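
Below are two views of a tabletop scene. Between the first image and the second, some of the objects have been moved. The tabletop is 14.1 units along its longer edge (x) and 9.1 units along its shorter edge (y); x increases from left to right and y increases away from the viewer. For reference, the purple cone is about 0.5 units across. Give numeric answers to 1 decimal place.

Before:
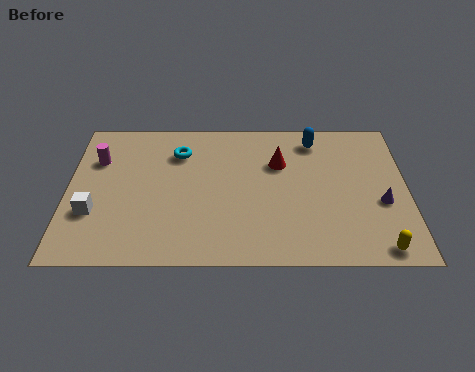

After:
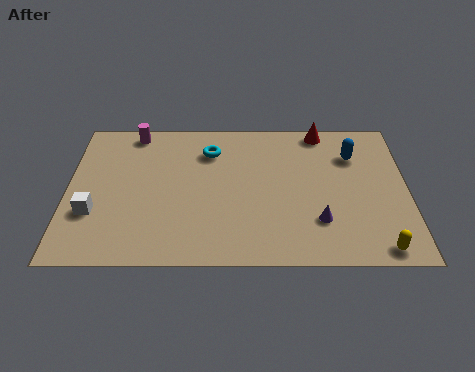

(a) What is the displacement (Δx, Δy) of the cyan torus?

(1.3, 0.1)

The cyan torus started near (4.6, 6.8) and ended near (5.9, 6.9).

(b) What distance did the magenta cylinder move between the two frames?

2.3

The magenta cylinder was near (1.2, 6.3) before and (2.7, 8.1) after, so it travelled √(1.5² + 1.8²) ≈ 2.3 units.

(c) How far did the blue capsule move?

1.9

The blue capsule moved from about (10.3, 7.6) to (11.9, 6.6), a distance of √(1.6² + 1.0²) ≈ 1.9.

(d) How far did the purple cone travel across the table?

2.8

From (13.0, 3.6) to (10.4, 2.5), the purple cone covered √(2.6² + 1.1²) ≈ 2.8 units.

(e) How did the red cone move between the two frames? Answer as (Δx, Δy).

(1.8, 2.1)

The red cone started near (8.8, 6.1) and ended near (10.6, 8.2).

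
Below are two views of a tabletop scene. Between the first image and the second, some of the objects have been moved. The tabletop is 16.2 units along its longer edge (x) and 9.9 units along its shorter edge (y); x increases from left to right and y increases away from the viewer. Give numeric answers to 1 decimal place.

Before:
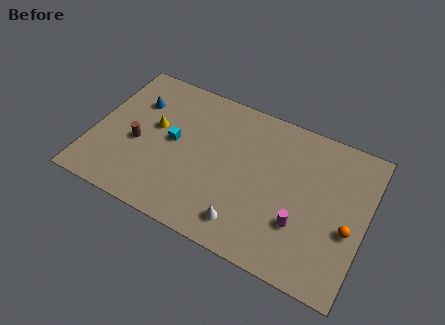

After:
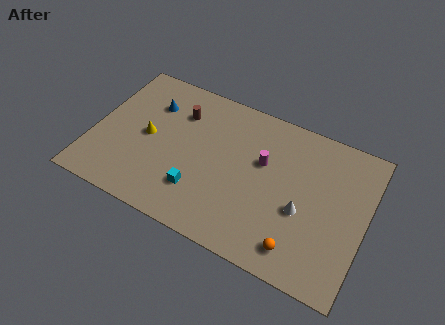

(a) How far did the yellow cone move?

0.9

The yellow cone moved from about (3.5, 5.7) to (3.2, 4.9), a distance of √(0.3² + 0.8²) ≈ 0.9.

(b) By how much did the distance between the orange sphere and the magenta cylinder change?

+2.4

Before: roughly 2.8 units apart; after: 5.2. That's 2.4 units further apart.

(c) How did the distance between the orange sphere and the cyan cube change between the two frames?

-4.5

They were about 10.7 units apart before and 6.2 after — 4.5 units closer together.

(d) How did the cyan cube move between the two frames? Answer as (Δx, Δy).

(1.9, -2.6)

From the two frames, the cyan cube sits at roughly (4.7, 5.2) before and (6.6, 2.6) after.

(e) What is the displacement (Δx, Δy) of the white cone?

(3.1, 2.3)

The white cone started near (9.5, 1.7) and ended near (12.6, 4.0).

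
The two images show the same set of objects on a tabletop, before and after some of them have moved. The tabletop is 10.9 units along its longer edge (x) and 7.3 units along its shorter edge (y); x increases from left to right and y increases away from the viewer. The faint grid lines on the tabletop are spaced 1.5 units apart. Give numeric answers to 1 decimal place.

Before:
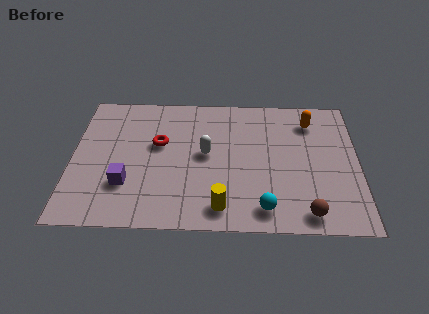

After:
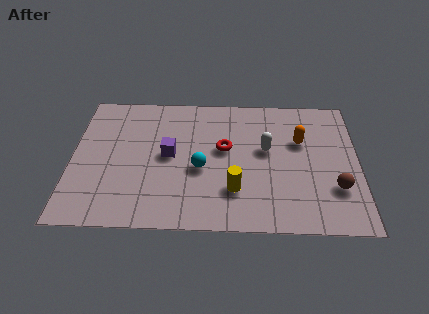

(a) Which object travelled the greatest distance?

the cyan sphere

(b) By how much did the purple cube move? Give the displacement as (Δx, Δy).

(1.6, 1.6)

From the two frames, the purple cube sits at roughly (2.1, 2.2) before and (3.7, 3.8) after.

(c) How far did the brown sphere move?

1.7

The brown sphere moved from about (8.9, 0.9) to (10.0, 2.2), a distance of √(1.1² + 1.3²) ≈ 1.7.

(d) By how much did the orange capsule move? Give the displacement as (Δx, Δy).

(-0.4, -1.1)

The orange capsule was at about (9.1, 5.8) and moved to about (8.7, 4.7).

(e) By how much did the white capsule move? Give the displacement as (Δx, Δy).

(2.3, 0.3)

The white capsule started near (5.1, 3.9) and ended near (7.4, 4.2).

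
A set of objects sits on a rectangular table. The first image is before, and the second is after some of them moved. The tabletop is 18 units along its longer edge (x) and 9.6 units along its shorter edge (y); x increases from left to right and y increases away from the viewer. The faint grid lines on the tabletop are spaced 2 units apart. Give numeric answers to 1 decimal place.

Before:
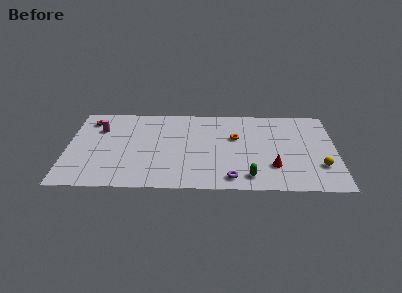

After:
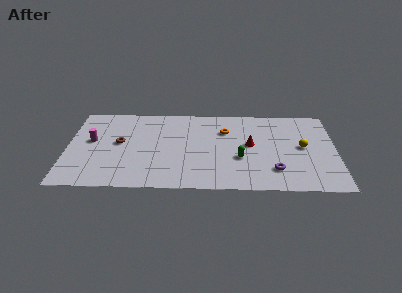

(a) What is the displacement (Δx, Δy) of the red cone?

(-1.5, 2.5)

The red cone was at about (13.8, 2.7) and moved to about (12.3, 5.2).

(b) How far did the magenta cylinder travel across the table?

1.5

The magenta cylinder was near (2.1, 6.8) before and (1.6, 5.4) after, so it travelled √(0.5² + 1.4²) ≈ 1.5 units.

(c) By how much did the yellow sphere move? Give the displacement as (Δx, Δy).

(-1.1, 2.2)

The yellow sphere started near (16.9, 2.8) and ended near (15.8, 5.0).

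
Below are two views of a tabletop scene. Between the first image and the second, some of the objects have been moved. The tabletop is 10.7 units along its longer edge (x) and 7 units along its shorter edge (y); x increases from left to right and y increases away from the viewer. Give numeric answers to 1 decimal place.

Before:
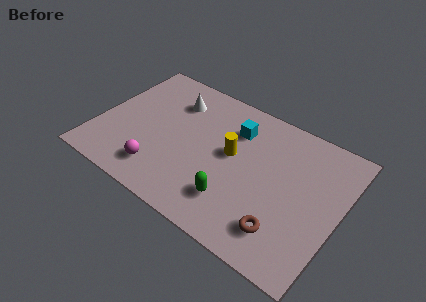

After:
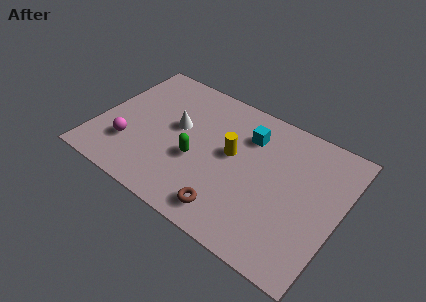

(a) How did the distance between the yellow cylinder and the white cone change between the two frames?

-0.7

They were about 3.2 units apart before and 2.5 after — 0.7 units closer together.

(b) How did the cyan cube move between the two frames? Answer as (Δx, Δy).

(0.6, 0.0)

The cyan cube started near (5.8, 5.2) and ended near (6.4, 5.2).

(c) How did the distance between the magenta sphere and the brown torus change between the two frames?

-0.7

The distance was about 5.5 in the first image and 4.8 in the second, so they moved 0.7 units closer together.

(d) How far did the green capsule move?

2.2

From (6.4, 1.7) to (4.5, 2.8), the green capsule covered √(1.9² + 1.1²) ≈ 2.2 units.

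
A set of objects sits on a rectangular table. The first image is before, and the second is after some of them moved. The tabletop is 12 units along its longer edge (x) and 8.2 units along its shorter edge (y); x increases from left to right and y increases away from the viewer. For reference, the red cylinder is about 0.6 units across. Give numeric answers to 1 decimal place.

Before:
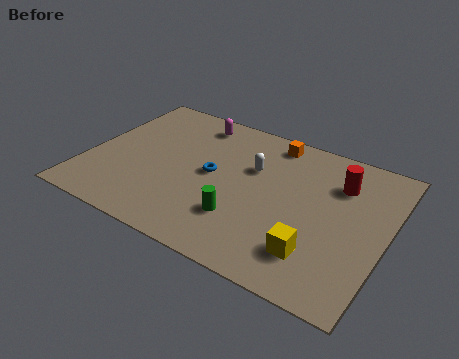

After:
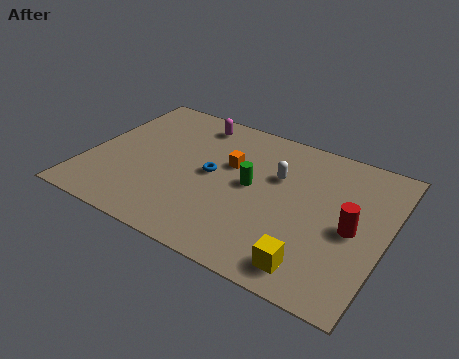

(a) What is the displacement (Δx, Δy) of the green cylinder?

(0.1, 2.0)

The green cylinder started near (6.5, 2.3) and ended near (6.6, 4.3).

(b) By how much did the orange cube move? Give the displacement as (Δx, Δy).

(-1.4, -2.1)

The orange cube was at about (7.0, 7.2) and moved to about (5.6, 5.1).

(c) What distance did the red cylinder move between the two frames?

2.3

The red cylinder moved from about (9.9, 6.0) to (10.7, 3.8), a distance of √(0.8² + 2.2²) ≈ 2.3.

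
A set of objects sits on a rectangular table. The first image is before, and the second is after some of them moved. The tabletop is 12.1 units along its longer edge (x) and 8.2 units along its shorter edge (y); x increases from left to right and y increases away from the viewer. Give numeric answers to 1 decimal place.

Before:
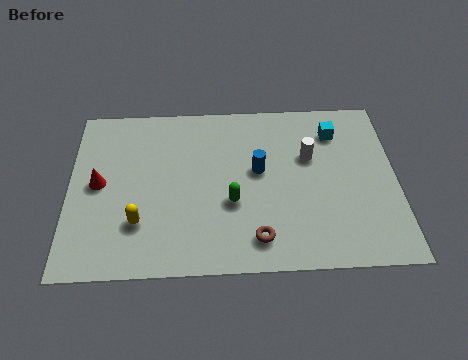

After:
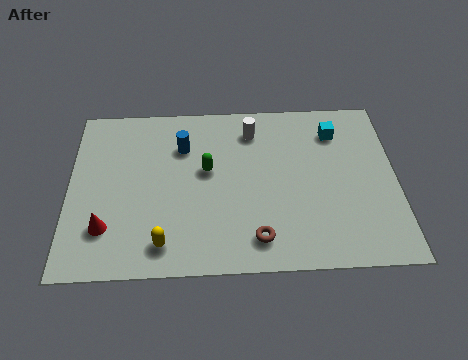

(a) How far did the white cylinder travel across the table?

2.5

From (8.9, 5.2) to (6.8, 6.6), the white cylinder covered √(2.1² + 1.4²) ≈ 2.5 units.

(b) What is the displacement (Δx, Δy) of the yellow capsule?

(0.9, -1.0)

From the two frames, the yellow capsule sits at roughly (2.6, 2.3) before and (3.5, 1.3) after.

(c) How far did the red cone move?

2.1

The red cone moved from about (1.1, 4.2) to (1.4, 2.1), a distance of √(0.3² + 2.1²) ≈ 2.1.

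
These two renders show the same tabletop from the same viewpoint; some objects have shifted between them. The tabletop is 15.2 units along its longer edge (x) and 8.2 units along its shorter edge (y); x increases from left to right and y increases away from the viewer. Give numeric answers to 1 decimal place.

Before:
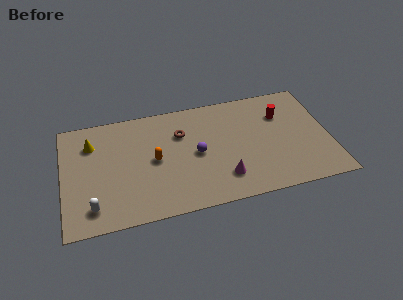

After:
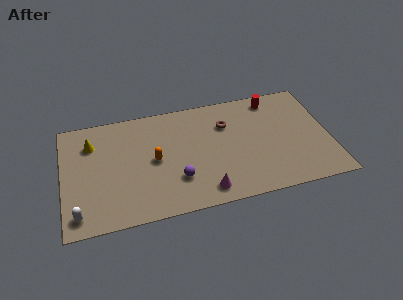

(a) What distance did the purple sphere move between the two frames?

2.0

The purple sphere was near (7.6, 4.0) before and (6.4, 2.4) after, so it travelled √(1.2² + 1.6²) ≈ 2.0 units.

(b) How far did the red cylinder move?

1.4

From (12.6, 5.8) to (12.2, 7.1), the red cylinder covered √(0.4² + 1.3²) ≈ 1.4 units.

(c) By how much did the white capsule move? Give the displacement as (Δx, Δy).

(-0.8, -0.3)

The white capsule was at about (1.6, 1.5) and moved to about (0.8, 1.2).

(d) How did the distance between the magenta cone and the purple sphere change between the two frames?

-0.6

They were about 2.5 units apart before and 1.9 after — 0.6 units closer together.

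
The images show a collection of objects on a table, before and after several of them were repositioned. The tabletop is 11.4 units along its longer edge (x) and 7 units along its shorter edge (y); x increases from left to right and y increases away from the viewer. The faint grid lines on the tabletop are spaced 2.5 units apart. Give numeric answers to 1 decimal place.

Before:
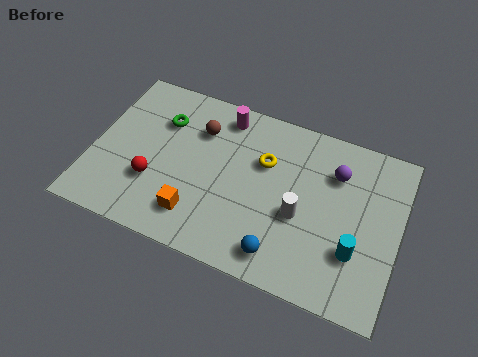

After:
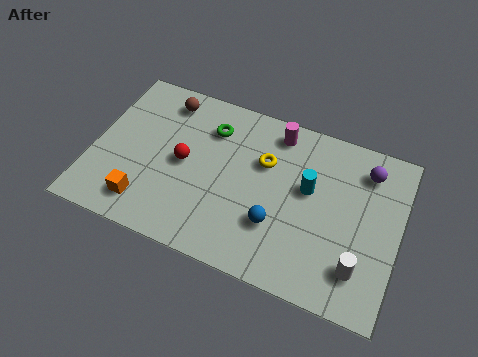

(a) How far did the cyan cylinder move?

2.7

From (9.9, 2.2) to (8.0, 4.1), the cyan cylinder covered √(1.9² + 1.9²) ≈ 2.7 units.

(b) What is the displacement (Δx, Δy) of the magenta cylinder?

(2.0, 0.0)

The magenta cylinder was at about (4.6, 6.0) and moved to about (6.6, 6.0).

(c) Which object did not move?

the yellow torus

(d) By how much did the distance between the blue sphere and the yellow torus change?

-1.1

Before: roughly 3.6 units apart; after: 2.5. That's 1.1 units closer together.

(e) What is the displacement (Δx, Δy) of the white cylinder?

(2.3, -1.3)

From the two frames, the white cylinder sits at roughly (7.8, 2.9) before and (10.1, 1.6) after.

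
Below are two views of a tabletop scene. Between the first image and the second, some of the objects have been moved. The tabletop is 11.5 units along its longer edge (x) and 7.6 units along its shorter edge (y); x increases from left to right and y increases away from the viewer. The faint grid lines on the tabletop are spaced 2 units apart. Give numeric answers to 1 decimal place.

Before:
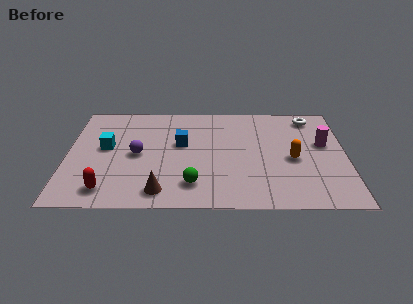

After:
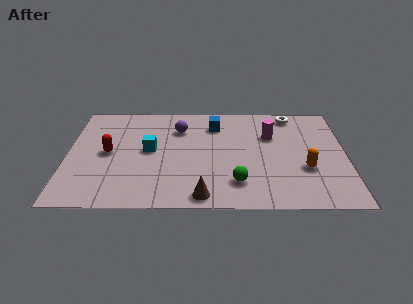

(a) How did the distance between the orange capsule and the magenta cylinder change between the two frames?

+1.1

The distance was about 1.7 in the first image and 2.8 in the second, so they moved 1.1 units further apart.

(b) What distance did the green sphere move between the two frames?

1.8

The green sphere was near (5.2, 1.6) before and (7.0, 1.7) after, so it travelled √(1.8² + 0.1²) ≈ 1.8 units.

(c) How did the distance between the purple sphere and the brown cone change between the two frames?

+2.1

The distance was about 2.8 in the first image and 4.9 in the second, so they moved 2.1 units further apart.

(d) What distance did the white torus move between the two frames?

0.8

The white torus moved from about (10.1, 6.5) to (9.3, 6.7), a distance of √(0.8² + 0.2²) ≈ 0.8.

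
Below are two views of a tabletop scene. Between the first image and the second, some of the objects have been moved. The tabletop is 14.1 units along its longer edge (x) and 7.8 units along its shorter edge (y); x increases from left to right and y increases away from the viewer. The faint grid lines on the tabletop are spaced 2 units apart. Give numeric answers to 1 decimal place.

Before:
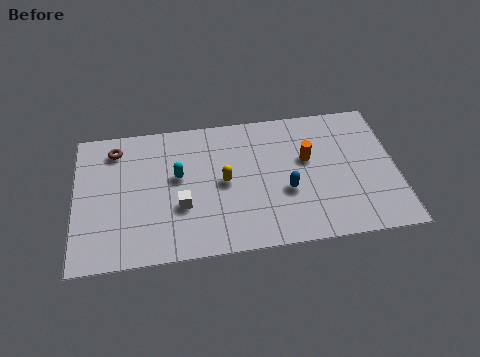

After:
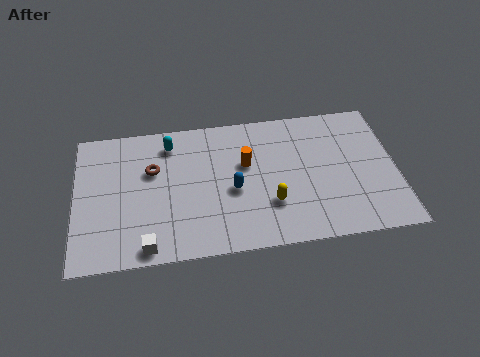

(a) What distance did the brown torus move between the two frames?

2.1

The brown torus was near (1.8, 6.4) before and (3.4, 5.0) after, so it travelled √(1.6² + 1.4²) ≈ 2.1 units.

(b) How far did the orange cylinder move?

2.7

The orange cylinder moved from about (10.2, 4.7) to (7.5, 4.8), a distance of √(2.7² + 0.1²) ≈ 2.7.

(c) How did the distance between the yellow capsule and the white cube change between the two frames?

+3.4

The distance was about 2.2 in the first image and 5.6 in the second, so they moved 3.4 units further apart.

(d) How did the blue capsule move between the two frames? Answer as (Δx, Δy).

(-2.3, 0.4)

From the two frames, the blue capsule sits at roughly (9.2, 3.0) before and (6.9, 3.4) after.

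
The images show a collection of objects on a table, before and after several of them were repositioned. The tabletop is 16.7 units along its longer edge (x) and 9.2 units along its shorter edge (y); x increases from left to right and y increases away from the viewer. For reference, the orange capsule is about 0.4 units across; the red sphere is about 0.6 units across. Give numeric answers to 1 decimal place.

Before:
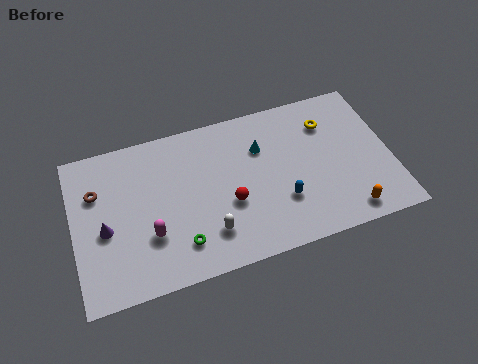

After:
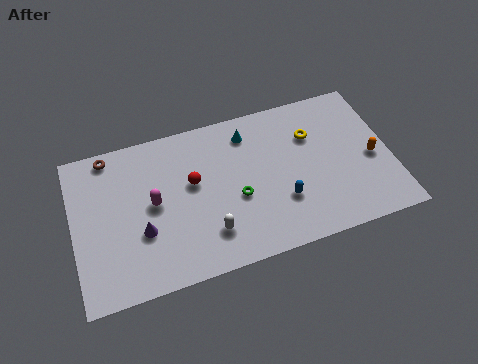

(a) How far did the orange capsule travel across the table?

3.3

The orange capsule was near (14.1, 1.2) before and (15.7, 4.1) after, so it travelled √(1.6² + 2.9²) ≈ 3.3 units.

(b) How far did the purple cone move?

2.0

The purple cone was near (1.6, 4.0) before and (3.5, 3.3) after, so it travelled √(1.9² + 0.7²) ≈ 2.0 units.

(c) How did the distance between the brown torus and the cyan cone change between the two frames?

-1.4

The distance was about 8.7 in the first image and 7.3 in the second, so they moved 1.4 units closer together.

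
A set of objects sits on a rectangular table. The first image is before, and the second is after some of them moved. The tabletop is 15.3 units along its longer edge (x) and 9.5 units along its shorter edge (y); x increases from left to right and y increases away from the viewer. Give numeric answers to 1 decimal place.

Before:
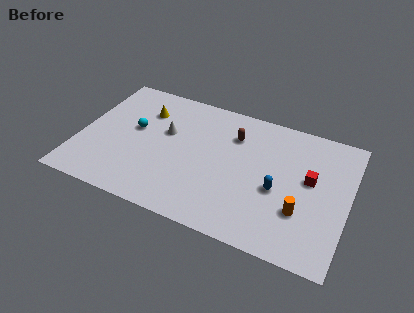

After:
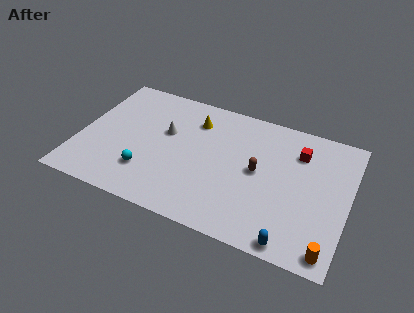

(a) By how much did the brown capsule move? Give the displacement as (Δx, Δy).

(1.6, -2.1)

From the two frames, the brown capsule sits at roughly (8.6, 7.0) before and (10.2, 4.9) after.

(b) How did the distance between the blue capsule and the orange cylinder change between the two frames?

+0.3

They were about 1.7 units apart before and 2.0 after — 0.3 units further apart.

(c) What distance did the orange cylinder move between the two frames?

2.6

From (12.8, 3.0) to (14.5, 1.0), the orange cylinder covered √(1.7² + 2.0²) ≈ 2.6 units.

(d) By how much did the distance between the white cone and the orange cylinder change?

+2.3

The distance was about 8.5 in the first image and 10.8 in the second, so they moved 2.3 units further apart.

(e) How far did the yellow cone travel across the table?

2.9

From (3.4, 7.0) to (6.3, 7.3), the yellow cone covered √(2.9² + 0.3²) ≈ 2.9 units.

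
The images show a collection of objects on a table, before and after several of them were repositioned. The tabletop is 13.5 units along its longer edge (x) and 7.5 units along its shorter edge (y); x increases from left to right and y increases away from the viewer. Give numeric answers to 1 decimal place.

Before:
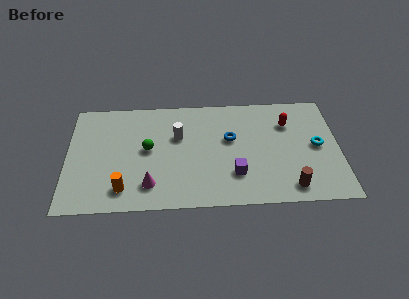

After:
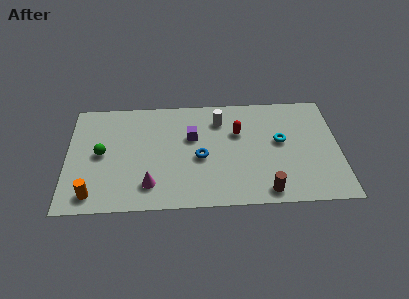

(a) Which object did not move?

the magenta cone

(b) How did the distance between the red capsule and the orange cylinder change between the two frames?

-1.0

Before: roughly 9.1 units apart; after: 8.1. That's 1.0 units closer together.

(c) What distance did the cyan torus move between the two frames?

1.8

From (12.4, 3.8) to (10.6, 4.2), the cyan torus covered √(1.8² + 0.4²) ≈ 1.8 units.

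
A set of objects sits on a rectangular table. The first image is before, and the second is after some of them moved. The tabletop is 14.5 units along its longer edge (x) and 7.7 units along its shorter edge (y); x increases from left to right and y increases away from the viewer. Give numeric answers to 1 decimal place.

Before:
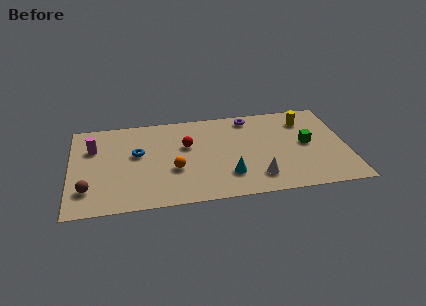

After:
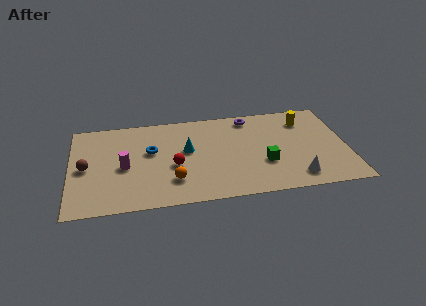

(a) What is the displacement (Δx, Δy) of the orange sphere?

(-0.1, -0.9)

From the two frames, the orange sphere sits at roughly (5.4, 2.9) before and (5.3, 2.0) after.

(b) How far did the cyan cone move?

3.2

The cyan cone moved from about (8.2, 2.0) to (6.1, 4.4), a distance of √(2.1² + 2.4²) ≈ 3.2.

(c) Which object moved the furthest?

the cyan cone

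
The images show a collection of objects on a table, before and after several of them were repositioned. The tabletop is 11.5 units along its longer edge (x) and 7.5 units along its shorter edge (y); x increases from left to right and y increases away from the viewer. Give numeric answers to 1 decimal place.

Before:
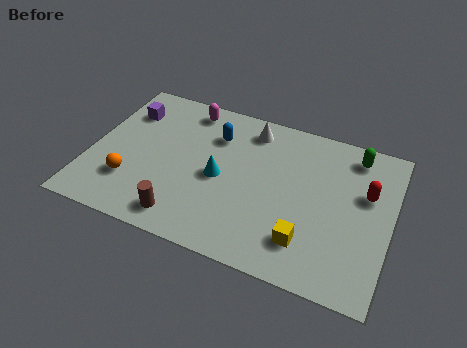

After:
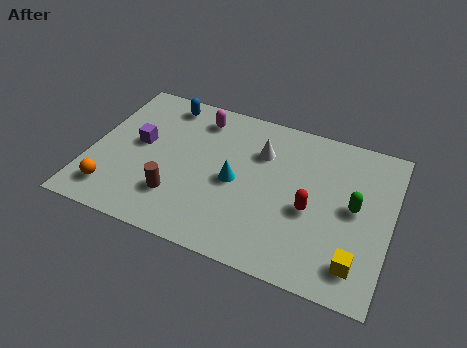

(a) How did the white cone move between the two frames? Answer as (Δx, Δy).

(0.5, -1.0)

From the two frames, the white cone sits at roughly (5.9, 6.3) before and (6.4, 5.3) after.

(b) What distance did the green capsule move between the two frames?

2.5

The green capsule moved from about (9.9, 6.4) to (10.1, 3.9), a distance of √(0.2² + 2.5²) ≈ 2.5.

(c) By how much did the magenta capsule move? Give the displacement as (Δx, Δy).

(0.5, -0.3)

From the two frames, the magenta capsule sits at roughly (3.4, 6.5) before and (3.9, 6.2) after.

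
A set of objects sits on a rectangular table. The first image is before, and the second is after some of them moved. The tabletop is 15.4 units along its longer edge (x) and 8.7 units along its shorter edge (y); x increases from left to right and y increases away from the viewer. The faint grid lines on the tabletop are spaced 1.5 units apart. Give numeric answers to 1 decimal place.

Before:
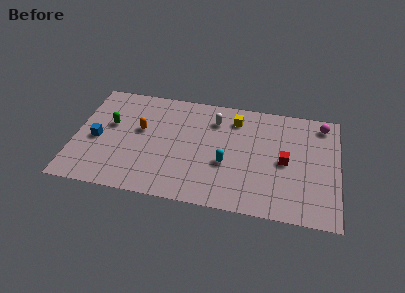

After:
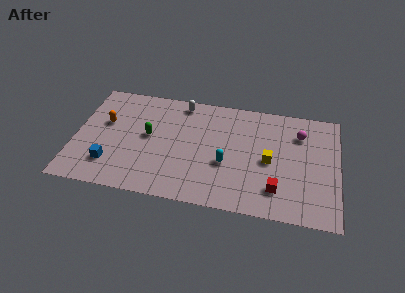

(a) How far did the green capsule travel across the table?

2.4

The green capsule was near (2.0, 5.2) before and (4.3, 4.7) after, so it travelled √(2.3² + 0.5²) ≈ 2.4 units.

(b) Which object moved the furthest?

the yellow cube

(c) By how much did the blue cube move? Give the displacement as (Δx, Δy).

(0.9, -1.8)

The blue cube started near (1.3, 3.9) and ended near (2.2, 2.1).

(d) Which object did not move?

the cyan capsule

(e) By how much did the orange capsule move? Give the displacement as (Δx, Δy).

(-2.1, 0.2)

From the two frames, the orange capsule sits at roughly (3.8, 5.1) before and (1.7, 5.3) after.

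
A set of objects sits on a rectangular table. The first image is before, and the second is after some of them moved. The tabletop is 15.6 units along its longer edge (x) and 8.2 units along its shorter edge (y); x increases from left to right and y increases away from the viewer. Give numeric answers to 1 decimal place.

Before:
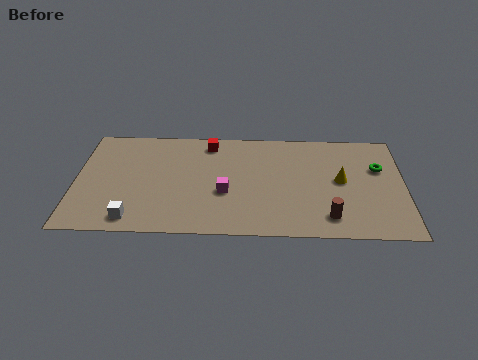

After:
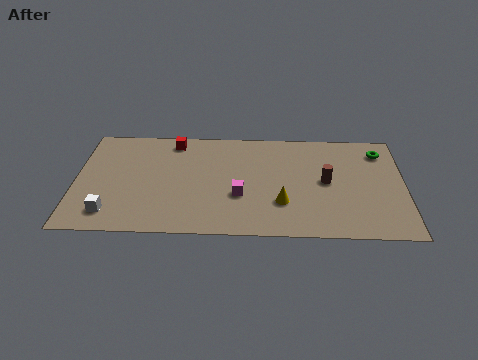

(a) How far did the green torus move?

1.3

The green torus moved from about (14.4, 5.3) to (14.5, 6.6), a distance of √(0.1² + 1.3²) ≈ 1.3.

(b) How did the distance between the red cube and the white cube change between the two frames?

-0.6

Before: roughly 6.9 units apart; after: 6.3. That's 0.6 units closer together.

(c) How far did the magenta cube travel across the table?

0.7

The magenta cube was near (7.1, 3.2) before and (7.8, 3.0) after, so it travelled √(0.7² + 0.2²) ≈ 0.7 units.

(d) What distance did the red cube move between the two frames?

1.7

From (6.3, 7.0) to (4.6, 7.1), the red cube covered √(1.7² + 0.1²) ≈ 1.7 units.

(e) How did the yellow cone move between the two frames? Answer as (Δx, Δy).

(-2.8, -1.8)

The yellow cone was at about (12.6, 4.3) and moved to about (9.8, 2.5).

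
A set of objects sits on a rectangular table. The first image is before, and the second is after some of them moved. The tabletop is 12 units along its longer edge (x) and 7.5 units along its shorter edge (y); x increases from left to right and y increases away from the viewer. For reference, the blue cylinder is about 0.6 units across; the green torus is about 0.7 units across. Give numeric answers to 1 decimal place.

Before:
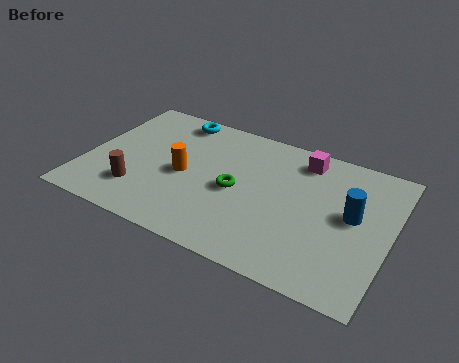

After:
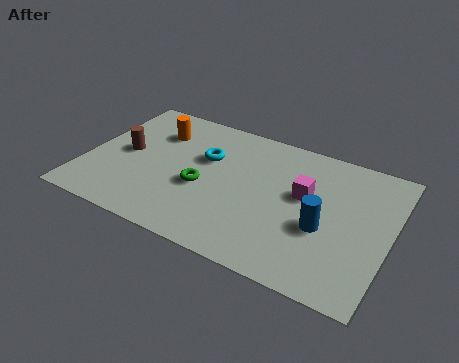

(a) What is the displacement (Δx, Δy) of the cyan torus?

(1.5, -1.8)

The cyan torus was at about (3.1, 6.6) and moved to about (4.6, 4.8).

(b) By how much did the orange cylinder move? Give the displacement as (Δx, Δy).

(-1.4, 2.0)

From the two frames, the orange cylinder sits at roughly (3.9, 3.5) before and (2.5, 5.5) after.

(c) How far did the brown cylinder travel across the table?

2.1

The brown cylinder moved from about (2.3, 1.9) to (1.5, 3.8), a distance of √(0.8² + 1.9²) ≈ 2.1.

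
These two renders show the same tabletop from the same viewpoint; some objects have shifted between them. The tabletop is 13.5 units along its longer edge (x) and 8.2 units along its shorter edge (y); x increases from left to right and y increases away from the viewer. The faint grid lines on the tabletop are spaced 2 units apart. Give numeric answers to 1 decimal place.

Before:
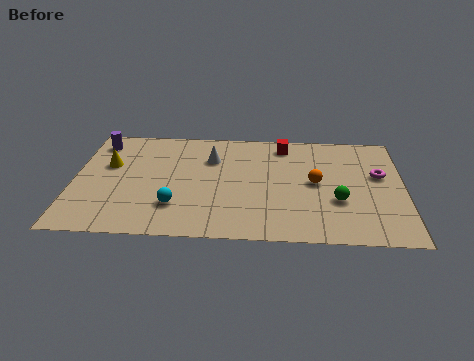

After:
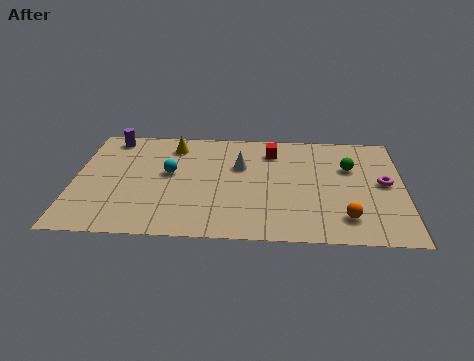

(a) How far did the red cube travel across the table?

0.7

From (8.6, 7.0) to (8.1, 6.5), the red cube covered √(0.5² + 0.5²) ≈ 0.7 units.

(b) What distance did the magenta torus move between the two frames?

0.6

The magenta torus was near (12.5, 4.9) before and (12.7, 4.3) after, so it travelled √(0.2² + 0.6²) ≈ 0.6 units.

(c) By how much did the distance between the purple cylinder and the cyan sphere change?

-2.1

Before: roughly 5.7 units apart; after: 3.6. That's 2.1 units closer together.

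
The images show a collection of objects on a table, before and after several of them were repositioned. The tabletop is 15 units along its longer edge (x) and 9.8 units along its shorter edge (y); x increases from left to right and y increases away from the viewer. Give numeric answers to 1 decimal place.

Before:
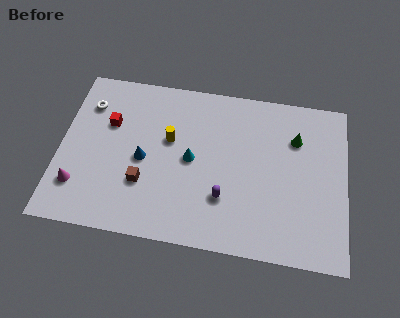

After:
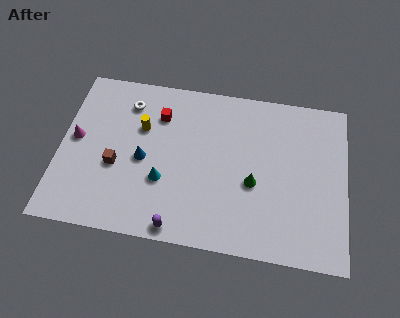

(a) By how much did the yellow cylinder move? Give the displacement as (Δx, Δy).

(-1.5, 0.5)

The yellow cylinder was at about (5.7, 5.9) and moved to about (4.2, 6.4).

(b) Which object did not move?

the blue cone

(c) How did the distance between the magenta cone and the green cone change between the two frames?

-2.6

The distance was about 12.1 in the first image and 9.5 in the second, so they moved 2.6 units closer together.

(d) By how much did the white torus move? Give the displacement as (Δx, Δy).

(2.1, 0.4)

The white torus was at about (1.3, 7.4) and moved to about (3.4, 7.8).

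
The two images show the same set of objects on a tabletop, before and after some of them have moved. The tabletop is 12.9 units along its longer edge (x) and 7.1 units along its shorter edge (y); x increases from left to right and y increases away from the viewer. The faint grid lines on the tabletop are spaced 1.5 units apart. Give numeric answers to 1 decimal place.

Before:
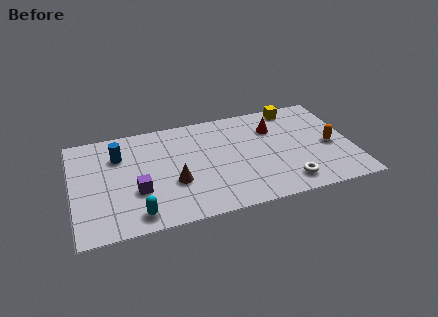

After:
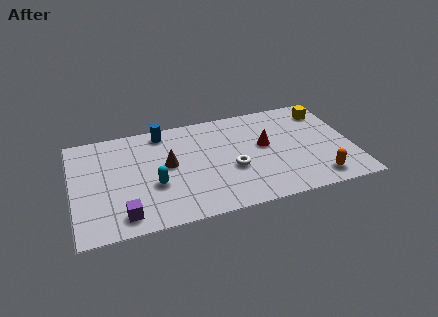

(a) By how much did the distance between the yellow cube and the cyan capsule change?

-0.6

The distance was about 9.3 in the first image and 8.7 in the second, so they moved 0.6 units closer together.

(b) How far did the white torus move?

2.9

The white torus was near (9.7, 1.2) before and (7.3, 2.8) after, so it travelled √(2.4² + 1.6²) ≈ 2.9 units.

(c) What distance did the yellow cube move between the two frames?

1.5

The yellow cube moved from about (10.5, 6.3) to (11.9, 5.7), a distance of √(1.4² + 0.6²) ≈ 1.5.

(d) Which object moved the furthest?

the white torus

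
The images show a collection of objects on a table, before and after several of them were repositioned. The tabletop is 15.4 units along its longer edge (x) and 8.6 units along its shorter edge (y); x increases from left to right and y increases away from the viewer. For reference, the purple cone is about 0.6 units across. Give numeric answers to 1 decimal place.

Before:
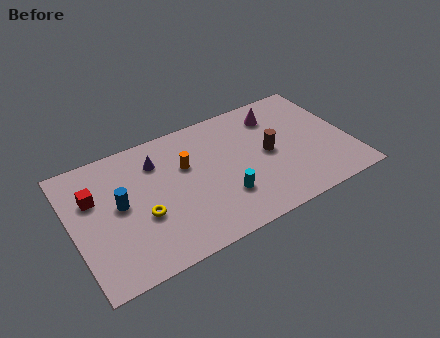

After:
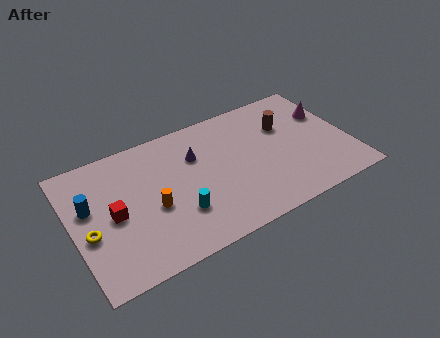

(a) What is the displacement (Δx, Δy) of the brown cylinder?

(1.2, 1.5)

The brown cylinder started near (10.9, 4.3) and ended near (12.1, 5.8).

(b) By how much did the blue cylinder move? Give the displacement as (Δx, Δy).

(-1.6, 0.6)

The blue cylinder was at about (2.6, 4.6) and moved to about (1.0, 5.2).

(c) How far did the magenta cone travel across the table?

3.0

The magenta cone moved from about (11.7, 6.8) to (14.5, 5.7), a distance of √(2.8² + 1.1²) ≈ 3.0.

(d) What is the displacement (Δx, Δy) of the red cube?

(0.9, -1.6)

The red cube was at about (1.3, 5.7) and moved to about (2.2, 4.1).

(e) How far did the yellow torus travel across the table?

2.9

From (3.7, 3.3) to (0.8, 3.5), the yellow torus covered √(2.9² + 0.2²) ≈ 2.9 units.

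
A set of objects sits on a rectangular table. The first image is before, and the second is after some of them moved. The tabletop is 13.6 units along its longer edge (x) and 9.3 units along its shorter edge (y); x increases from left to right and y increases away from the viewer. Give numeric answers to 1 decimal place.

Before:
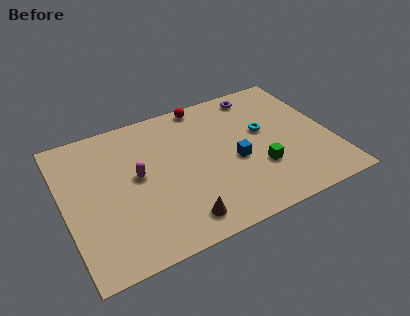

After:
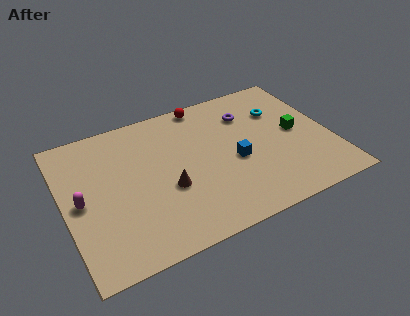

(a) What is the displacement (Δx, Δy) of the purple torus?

(-0.7, -1.2)

The purple torus was at about (10.4, 8.1) and moved to about (9.7, 6.9).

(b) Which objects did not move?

the blue cube and the red sphere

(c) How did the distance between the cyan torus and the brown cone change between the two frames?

+0.5

Before: roughly 6.3 units apart; after: 6.8. That's 0.5 units further apart.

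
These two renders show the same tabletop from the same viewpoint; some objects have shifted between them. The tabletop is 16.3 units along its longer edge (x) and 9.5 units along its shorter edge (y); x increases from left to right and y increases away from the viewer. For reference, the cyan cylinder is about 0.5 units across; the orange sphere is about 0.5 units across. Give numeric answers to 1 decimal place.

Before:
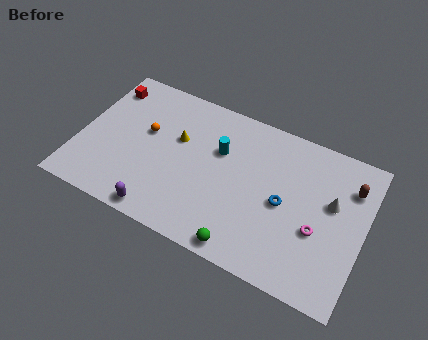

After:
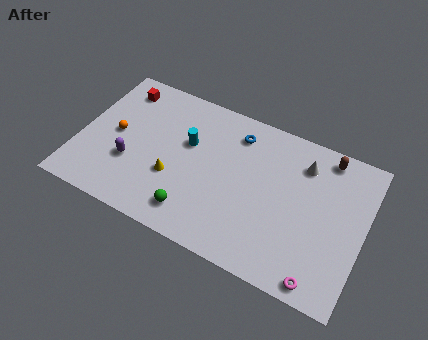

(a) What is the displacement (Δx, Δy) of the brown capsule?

(-1.5, 1.3)

The brown capsule was at about (15.3, 7.1) and moved to about (13.8, 8.4).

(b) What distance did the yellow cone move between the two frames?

2.5

The yellow cone was near (5.5, 5.9) before and (5.6, 3.4) after, so it travelled √(0.1² + 2.5²) ≈ 2.5 units.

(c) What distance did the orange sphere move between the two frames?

1.9

From (3.7, 5.6) to (2.0, 4.8), the orange sphere covered √(1.7² + 0.8²) ≈ 1.9 units.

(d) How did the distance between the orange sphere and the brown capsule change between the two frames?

+0.6

The distance was about 11.7 in the first image and 12.3 in the second, so they moved 0.6 units further apart.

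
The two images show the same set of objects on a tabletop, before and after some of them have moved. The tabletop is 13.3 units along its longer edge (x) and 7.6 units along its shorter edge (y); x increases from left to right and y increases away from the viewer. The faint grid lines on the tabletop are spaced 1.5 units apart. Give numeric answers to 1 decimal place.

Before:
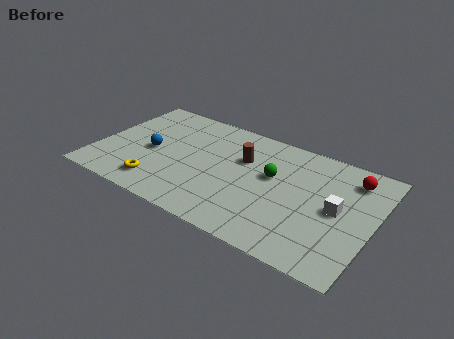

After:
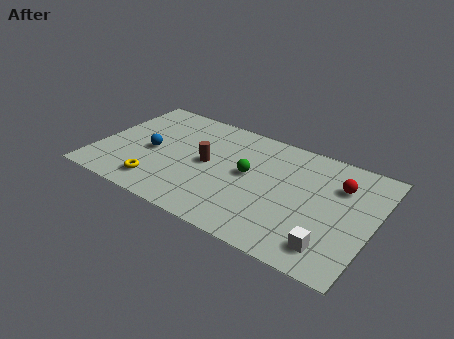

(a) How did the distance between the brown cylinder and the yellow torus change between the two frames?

-1.9

Before: roughly 5.1 units apart; after: 3.2. That's 1.9 units closer together.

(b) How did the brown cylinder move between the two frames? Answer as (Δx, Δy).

(-1.6, -1.1)

From the two frames, the brown cylinder sits at roughly (6.9, 5.0) before and (5.3, 3.9) after.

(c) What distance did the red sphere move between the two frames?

0.9

From (12.0, 6.1) to (11.5, 5.4), the red sphere covered √(0.5² + 0.7²) ≈ 0.9 units.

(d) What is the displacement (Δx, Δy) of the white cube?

(0.0, -2.4)

The white cube was at about (11.6, 3.8) and moved to about (11.6, 1.4).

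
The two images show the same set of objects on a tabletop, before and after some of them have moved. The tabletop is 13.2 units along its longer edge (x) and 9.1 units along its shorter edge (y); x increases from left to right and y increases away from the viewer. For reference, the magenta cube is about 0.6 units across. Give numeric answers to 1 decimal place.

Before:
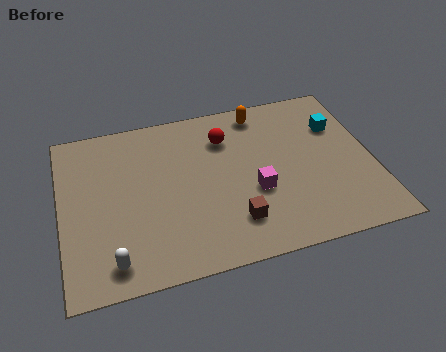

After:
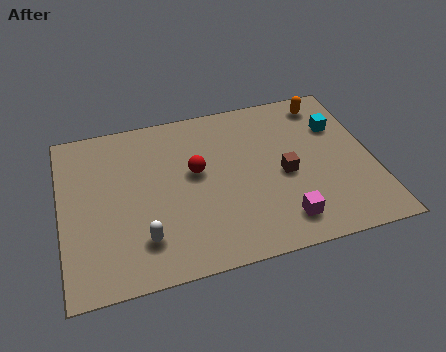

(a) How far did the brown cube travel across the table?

3.0

The brown cube was near (7.1, 2.1) before and (9.4, 4.1) after, so it travelled √(2.3² + 2.0²) ≈ 3.0 units.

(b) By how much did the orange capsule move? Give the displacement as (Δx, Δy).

(2.8, -0.1)

From the two frames, the orange capsule sits at roughly (8.7, 7.9) before and (11.5, 7.8) after.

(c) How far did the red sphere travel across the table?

2.1

The red sphere moved from about (7.1, 6.8) to (5.7, 5.2), a distance of √(1.4² + 1.6²) ≈ 2.1.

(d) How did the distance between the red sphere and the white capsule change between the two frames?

-3.6

The distance was about 7.5 in the first image and 3.9 in the second, so they moved 3.6 units closer together.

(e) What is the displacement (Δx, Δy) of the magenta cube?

(1.0, -1.9)

The magenta cube was at about (8.1, 3.5) and moved to about (9.1, 1.6).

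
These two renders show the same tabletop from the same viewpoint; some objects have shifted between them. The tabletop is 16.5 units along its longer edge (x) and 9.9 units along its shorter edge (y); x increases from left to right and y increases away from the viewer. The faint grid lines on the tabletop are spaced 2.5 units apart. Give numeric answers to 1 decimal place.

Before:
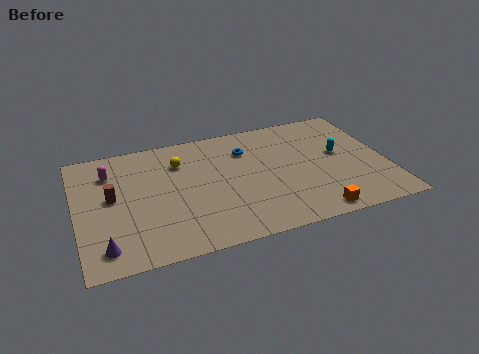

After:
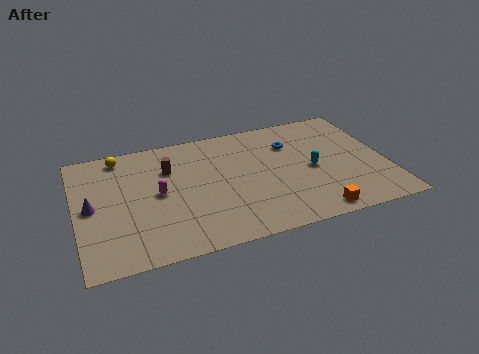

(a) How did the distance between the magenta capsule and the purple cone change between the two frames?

-2.4

The distance was about 5.9 in the first image and 3.5 in the second, so they moved 2.4 units closer together.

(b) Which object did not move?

the orange cube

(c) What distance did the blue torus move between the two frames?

2.4

From (9.2, 7.3) to (11.6, 7.1), the blue torus covered √(2.4² + 0.2²) ≈ 2.4 units.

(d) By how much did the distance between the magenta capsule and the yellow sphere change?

+0.4

They were about 3.7 units apart before and 4.1 after — 0.4 units further apart.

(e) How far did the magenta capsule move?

3.5

From (1.9, 7.5) to (4.3, 5.0), the magenta capsule covered √(2.4² + 2.5²) ≈ 3.5 units.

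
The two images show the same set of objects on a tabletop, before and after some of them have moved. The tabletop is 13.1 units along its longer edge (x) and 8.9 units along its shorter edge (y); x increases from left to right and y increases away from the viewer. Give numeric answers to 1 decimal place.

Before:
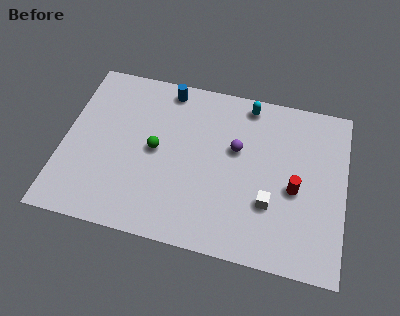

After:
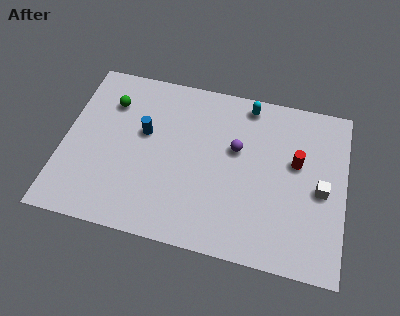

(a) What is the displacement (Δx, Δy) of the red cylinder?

(0.0, 1.4)

The red cylinder started near (10.8, 3.9) and ended near (10.8, 5.3).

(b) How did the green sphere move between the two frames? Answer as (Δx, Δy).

(-2.3, 2.1)

The green sphere started near (4.3, 4.5) and ended near (2.0, 6.6).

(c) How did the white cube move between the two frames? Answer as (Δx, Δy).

(2.3, 1.2)

The white cube was at about (9.7, 2.9) and moved to about (12.0, 4.1).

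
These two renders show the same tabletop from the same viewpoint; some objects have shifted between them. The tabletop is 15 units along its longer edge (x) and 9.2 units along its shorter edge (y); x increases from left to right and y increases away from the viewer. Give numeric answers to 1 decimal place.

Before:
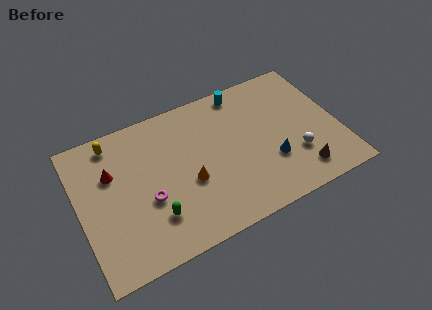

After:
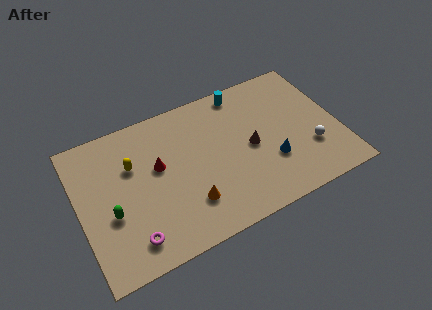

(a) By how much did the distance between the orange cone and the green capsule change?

+1.9

They were about 2.6 units apart before and 4.5 after — 1.9 units further apart.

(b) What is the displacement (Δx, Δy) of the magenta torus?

(-1.2, -2.0)

The magenta torus was at about (3.8, 3.6) and moved to about (2.6, 1.6).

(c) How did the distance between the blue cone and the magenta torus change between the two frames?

+1.3

The distance was about 7.1 in the first image and 8.4 in the second, so they moved 1.3 units further apart.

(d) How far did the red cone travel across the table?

2.7

The red cone was near (2.0, 6.1) before and (4.6, 5.4) after, so it travelled √(2.6² + 0.7²) ≈ 2.7 units.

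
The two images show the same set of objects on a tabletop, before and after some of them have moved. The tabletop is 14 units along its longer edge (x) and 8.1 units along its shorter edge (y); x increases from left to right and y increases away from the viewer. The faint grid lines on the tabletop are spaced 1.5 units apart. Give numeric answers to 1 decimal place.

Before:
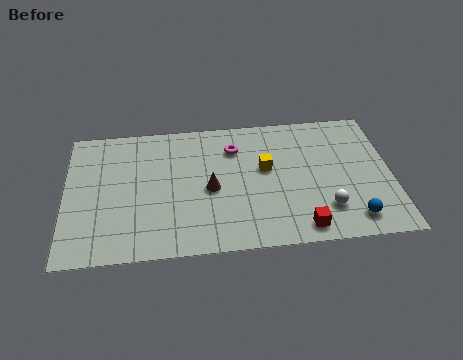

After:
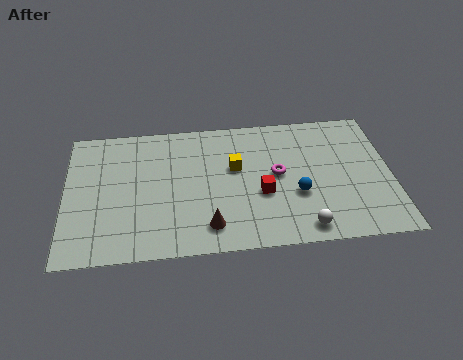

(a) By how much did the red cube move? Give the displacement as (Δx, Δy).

(-1.6, 2.2)

The red cube started near (10.0, 1.0) and ended near (8.4, 3.2).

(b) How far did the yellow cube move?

1.3

From (8.6, 4.7) to (7.3, 4.9), the yellow cube covered √(1.3² + 0.2²) ≈ 1.3 units.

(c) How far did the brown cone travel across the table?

2.2

The brown cone was near (6.2, 3.7) before and (6.1, 1.5) after, so it travelled √(0.1² + 2.2²) ≈ 2.2 units.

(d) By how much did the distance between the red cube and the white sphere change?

+1.3

The distance was about 1.5 in the first image and 2.8 in the second, so they moved 1.3 units further apart.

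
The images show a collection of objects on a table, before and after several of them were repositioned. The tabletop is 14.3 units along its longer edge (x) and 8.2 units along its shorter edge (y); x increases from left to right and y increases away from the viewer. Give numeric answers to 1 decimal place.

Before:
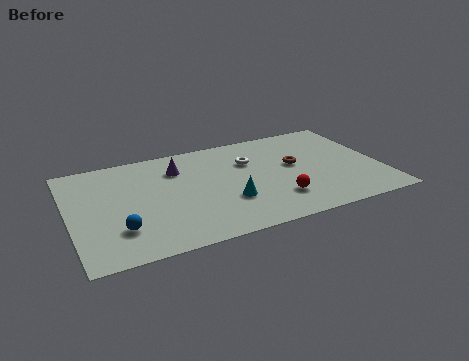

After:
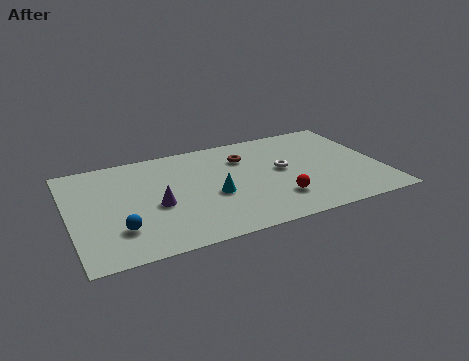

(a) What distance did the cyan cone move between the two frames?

0.9

From (7.1, 2.7) to (6.5, 3.4), the cyan cone covered √(0.6² + 0.7²) ≈ 0.9 units.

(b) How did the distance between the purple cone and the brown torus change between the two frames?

-0.5

Before: roughly 5.5 units apart; after: 5.0. That's 0.5 units closer together.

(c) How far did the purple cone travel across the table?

2.9

The purple cone was near (5.1, 6.1) before and (3.9, 3.5) after, so it travelled √(1.2² + 2.6²) ≈ 2.9 units.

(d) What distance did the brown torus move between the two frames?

2.6

The brown torus was near (10.4, 4.6) before and (8.2, 6.0) after, so it travelled √(2.2² + 1.4²) ≈ 2.6 units.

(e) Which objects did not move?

the blue sphere and the red sphere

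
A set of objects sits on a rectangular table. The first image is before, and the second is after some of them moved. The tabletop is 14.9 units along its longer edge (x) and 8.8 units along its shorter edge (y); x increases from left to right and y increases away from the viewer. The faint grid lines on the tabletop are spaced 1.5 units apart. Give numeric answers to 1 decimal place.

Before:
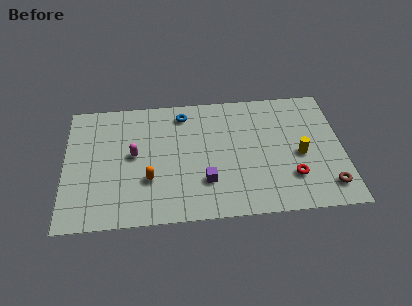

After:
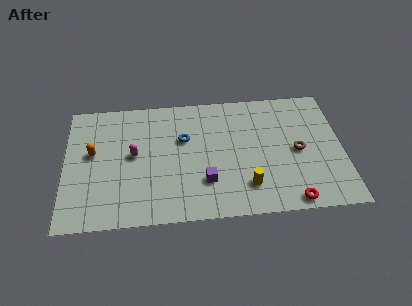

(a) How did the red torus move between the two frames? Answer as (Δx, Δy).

(-0.1, -1.6)

The red torus was at about (12.1, 2.4) and moved to about (12.0, 0.8).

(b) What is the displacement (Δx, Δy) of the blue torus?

(0.0, -1.8)

The blue torus was at about (6.4, 7.4) and moved to about (6.4, 5.6).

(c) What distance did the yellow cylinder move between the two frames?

3.5

The yellow cylinder moved from about (12.6, 3.9) to (9.7, 2.0), a distance of √(2.9² + 1.9²) ≈ 3.5.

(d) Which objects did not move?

the magenta capsule and the purple cube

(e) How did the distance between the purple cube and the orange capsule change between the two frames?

+3.5

They were about 3.0 units apart before and 6.5 after — 3.5 units further apart.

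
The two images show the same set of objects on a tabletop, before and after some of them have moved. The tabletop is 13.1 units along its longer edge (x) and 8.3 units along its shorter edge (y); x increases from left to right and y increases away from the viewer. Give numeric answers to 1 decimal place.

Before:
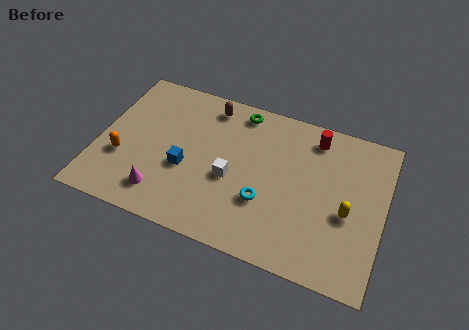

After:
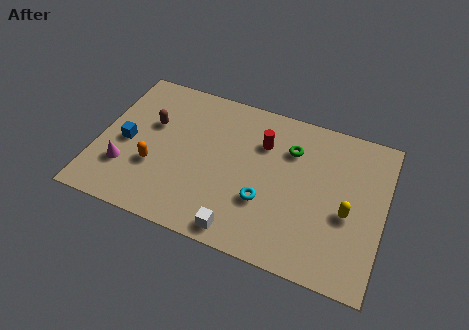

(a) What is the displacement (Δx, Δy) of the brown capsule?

(-2.5, -1.9)

From the two frames, the brown capsule sits at roughly (4.8, 7.1) before and (2.3, 5.2) after.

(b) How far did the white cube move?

2.7

From (6.2, 3.5) to (6.9, 0.9), the white cube covered √(0.7² + 2.6²) ≈ 2.7 units.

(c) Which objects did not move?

the yellow capsule and the cyan torus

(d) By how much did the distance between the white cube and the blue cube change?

+4.2

They were about 2.1 units apart before and 6.3 after — 4.2 units further apart.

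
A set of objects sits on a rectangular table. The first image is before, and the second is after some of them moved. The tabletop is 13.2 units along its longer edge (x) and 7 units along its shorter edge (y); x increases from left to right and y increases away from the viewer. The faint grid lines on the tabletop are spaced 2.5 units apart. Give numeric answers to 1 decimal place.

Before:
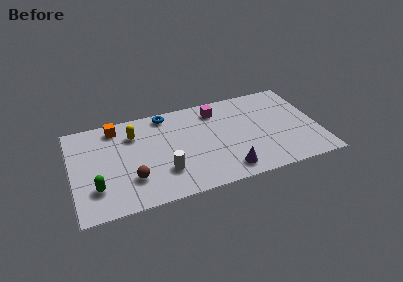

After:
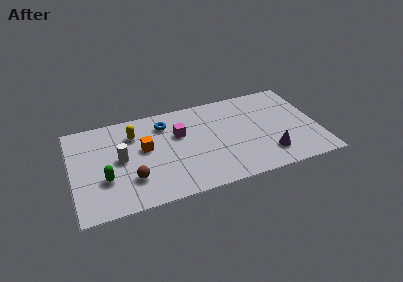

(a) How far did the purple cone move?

2.4

From (8.1, 1.1) to (10.4, 1.6), the purple cone covered √(2.3² + 0.5²) ≈ 2.4 units.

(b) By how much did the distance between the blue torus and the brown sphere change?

-0.7

The distance was about 4.7 in the first image and 4.0 in the second, so they moved 0.7 units closer together.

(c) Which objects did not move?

the yellow capsule and the brown sphere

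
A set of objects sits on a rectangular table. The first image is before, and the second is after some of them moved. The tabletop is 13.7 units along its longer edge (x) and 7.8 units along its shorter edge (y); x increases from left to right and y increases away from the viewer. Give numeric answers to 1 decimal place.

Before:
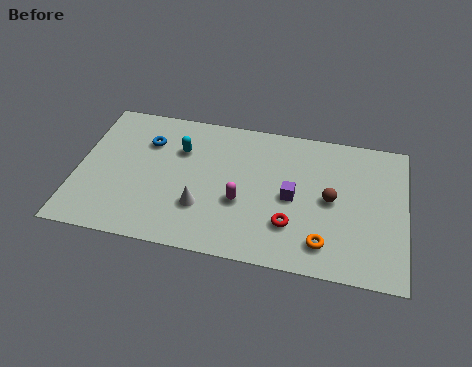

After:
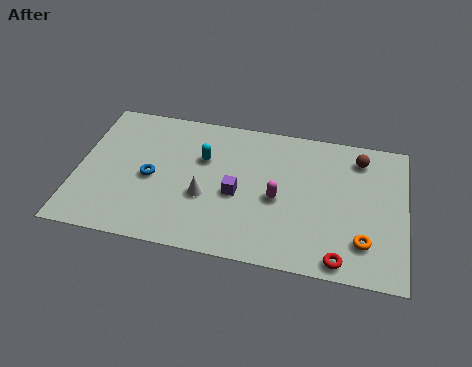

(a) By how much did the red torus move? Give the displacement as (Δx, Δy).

(2.1, -1.4)

The red torus was at about (9.0, 2.2) and moved to about (11.1, 0.8).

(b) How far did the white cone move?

0.6

From (5.3, 2.4) to (5.4, 3.0), the white cone covered √(0.1² + 0.6²) ≈ 0.6 units.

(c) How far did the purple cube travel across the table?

2.3

From (9.0, 3.7) to (6.7, 3.4), the purple cube covered √(2.3² + 0.3²) ≈ 2.3 units.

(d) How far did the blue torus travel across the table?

2.0

The blue torus was near (2.8, 5.6) before and (3.1, 3.6) after, so it travelled √(0.3² + 2.0²) ≈ 2.0 units.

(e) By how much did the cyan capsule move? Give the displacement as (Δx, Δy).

(1.0, -0.3)

From the two frames, the cyan capsule sits at roughly (4.2, 5.4) before and (5.2, 5.1) after.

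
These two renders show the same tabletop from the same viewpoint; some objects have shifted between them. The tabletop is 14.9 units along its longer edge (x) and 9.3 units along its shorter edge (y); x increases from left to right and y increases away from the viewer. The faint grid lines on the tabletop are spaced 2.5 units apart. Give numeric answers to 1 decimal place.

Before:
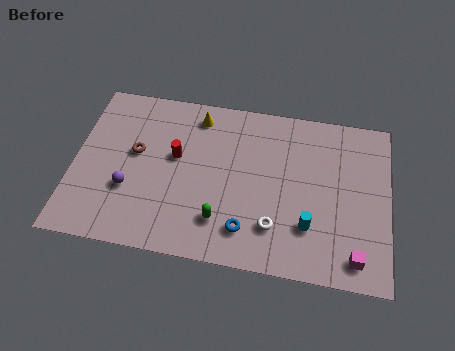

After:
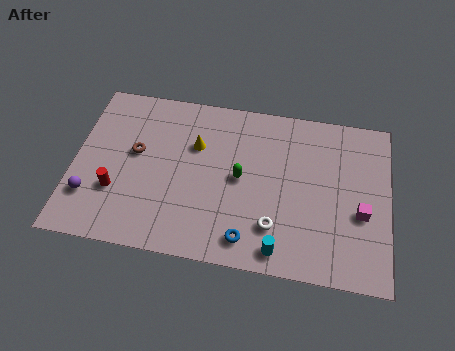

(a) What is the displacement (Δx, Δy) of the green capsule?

(0.8, 2.5)

The green capsule was at about (7.1, 2.2) and moved to about (7.9, 4.7).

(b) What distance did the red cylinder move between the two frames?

3.6

The red cylinder was near (4.8, 5.4) before and (2.1, 3.0) after, so it travelled √(2.7² + 2.4²) ≈ 3.6 units.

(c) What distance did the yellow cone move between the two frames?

1.7

The yellow cone moved from about (5.7, 7.9) to (5.7, 6.2), a distance of √(0.0² + 1.7²) ≈ 1.7.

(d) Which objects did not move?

the white torus and the brown torus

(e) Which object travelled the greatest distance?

the red cylinder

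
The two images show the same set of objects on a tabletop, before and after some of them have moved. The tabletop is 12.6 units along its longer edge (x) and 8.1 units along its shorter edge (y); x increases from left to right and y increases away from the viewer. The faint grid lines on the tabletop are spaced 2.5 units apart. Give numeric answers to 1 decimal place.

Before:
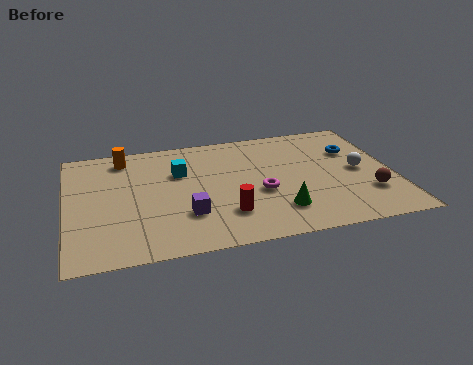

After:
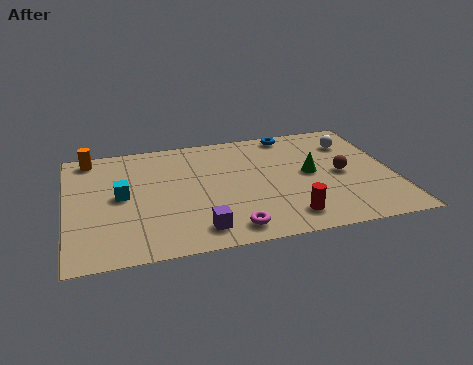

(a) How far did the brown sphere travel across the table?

1.8

The brown sphere was near (11.5, 2.3) before and (10.6, 3.9) after, so it travelled √(0.9² + 1.6²) ≈ 1.8 units.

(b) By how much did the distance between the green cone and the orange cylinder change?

+1.3

The distance was about 7.6 in the first image and 8.9 in the second, so they moved 1.3 units further apart.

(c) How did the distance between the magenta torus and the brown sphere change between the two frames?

+1.1

The distance was about 4.2 in the first image and 5.3 in the second, so they moved 1.1 units further apart.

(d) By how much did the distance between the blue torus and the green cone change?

-1.7

The distance was about 4.8 in the first image and 3.1 in the second, so they moved 1.7 units closer together.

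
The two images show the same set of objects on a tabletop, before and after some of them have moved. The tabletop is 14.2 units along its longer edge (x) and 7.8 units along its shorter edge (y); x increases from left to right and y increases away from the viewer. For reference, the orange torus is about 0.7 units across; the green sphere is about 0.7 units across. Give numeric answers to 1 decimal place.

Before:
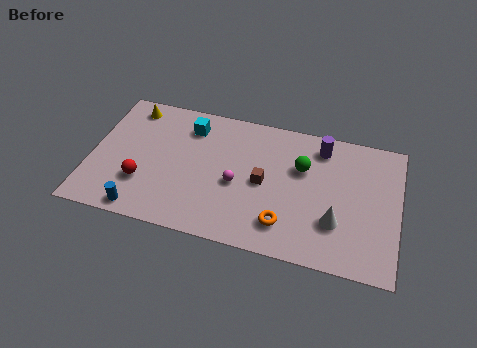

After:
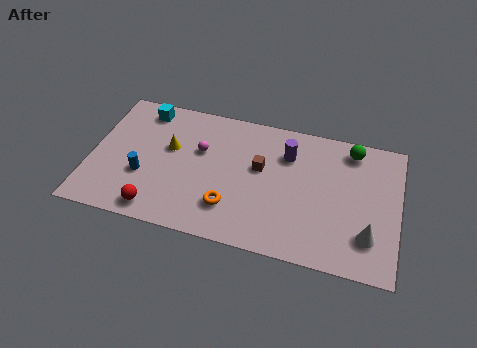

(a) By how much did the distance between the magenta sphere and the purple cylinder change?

-0.7

The distance was about 4.8 in the first image and 4.1 in the second, so they moved 0.7 units closer together.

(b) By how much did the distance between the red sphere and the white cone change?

+0.8

Before: roughly 8.9 units apart; after: 9.7. That's 0.8 units further apart.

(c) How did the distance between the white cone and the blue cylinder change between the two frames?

+1.5

The distance was about 8.9 in the first image and 10.4 in the second, so they moved 1.5 units further apart.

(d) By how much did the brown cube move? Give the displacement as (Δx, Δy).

(-0.2, 0.8)

The brown cube started near (8.0, 3.8) and ended near (7.8, 4.6).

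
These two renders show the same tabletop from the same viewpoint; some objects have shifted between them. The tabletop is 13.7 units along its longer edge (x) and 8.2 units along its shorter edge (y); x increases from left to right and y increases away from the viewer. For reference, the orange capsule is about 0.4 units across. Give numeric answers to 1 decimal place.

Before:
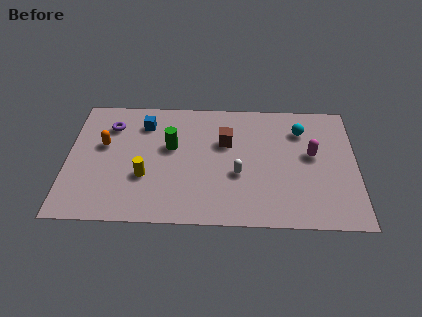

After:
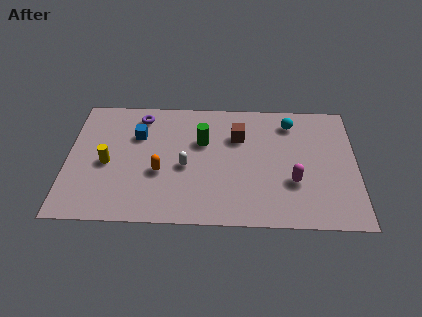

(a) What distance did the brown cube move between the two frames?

0.7

From (7.5, 5.3) to (8.1, 5.7), the brown cube covered √(0.6² + 0.4²) ≈ 0.7 units.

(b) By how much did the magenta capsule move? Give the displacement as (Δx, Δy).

(-0.9, -1.8)

From the two frames, the magenta capsule sits at roughly (11.6, 4.6) before and (10.7, 2.8) after.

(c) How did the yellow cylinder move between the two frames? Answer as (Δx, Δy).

(-1.8, 0.8)

The yellow cylinder was at about (3.7, 2.9) and moved to about (1.9, 3.7).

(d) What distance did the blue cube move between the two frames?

0.9

From (3.6, 6.4) to (3.3, 5.6), the blue cube covered √(0.3² + 0.8²) ≈ 0.9 units.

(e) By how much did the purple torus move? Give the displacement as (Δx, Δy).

(1.4, 0.7)

From the two frames, the purple torus sits at roughly (2.0, 6.2) before and (3.4, 6.9) after.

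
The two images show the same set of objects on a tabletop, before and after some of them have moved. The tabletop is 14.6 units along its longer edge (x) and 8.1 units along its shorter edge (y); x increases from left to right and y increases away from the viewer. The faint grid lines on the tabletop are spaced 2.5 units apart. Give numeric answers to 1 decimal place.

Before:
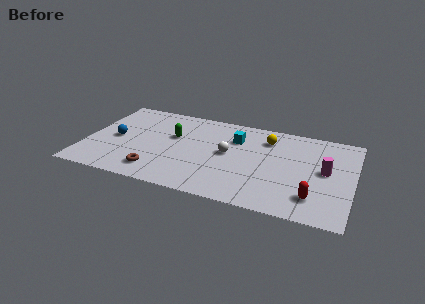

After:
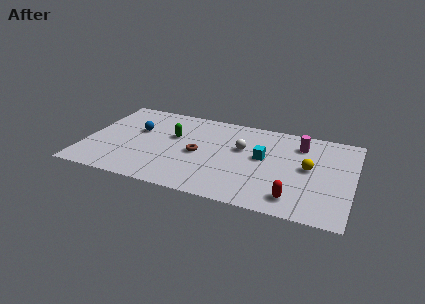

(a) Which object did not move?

the green capsule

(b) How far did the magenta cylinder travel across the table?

2.5

The magenta cylinder was near (13.1, 4.3) before and (11.6, 6.3) after, so it travelled √(1.5² + 2.0²) ≈ 2.5 units.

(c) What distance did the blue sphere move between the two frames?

1.6

The blue sphere was near (1.6, 3.9) before and (2.7, 5.0) after, so it travelled √(1.1² + 1.1²) ≈ 1.6 units.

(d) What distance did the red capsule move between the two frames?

1.1

The red capsule moved from about (12.6, 1.8) to (11.6, 1.4), a distance of √(1.0² + 0.4²) ≈ 1.1.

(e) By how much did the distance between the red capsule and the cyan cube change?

-2.4

Before: roughly 6.0 units apart; after: 3.6. That's 2.4 units closer together.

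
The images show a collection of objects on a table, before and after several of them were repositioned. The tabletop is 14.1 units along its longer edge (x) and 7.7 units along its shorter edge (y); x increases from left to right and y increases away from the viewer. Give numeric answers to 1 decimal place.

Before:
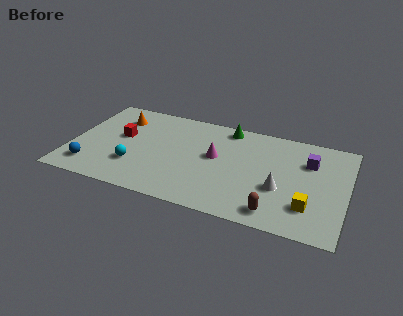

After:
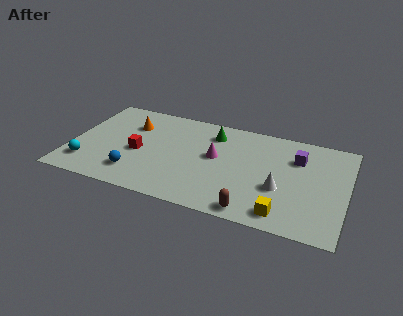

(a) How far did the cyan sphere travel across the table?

2.5

The cyan sphere moved from about (3.4, 2.3) to (1.0, 1.7), a distance of √(2.4² + 0.6²) ≈ 2.5.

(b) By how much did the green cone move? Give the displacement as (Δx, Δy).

(-0.7, -0.7)

The green cone was at about (7.8, 6.8) and moved to about (7.1, 6.1).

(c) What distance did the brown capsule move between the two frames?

1.1

The brown capsule moved from about (10.7, 1.1) to (9.6, 0.8), a distance of √(1.1² + 0.3²) ≈ 1.1.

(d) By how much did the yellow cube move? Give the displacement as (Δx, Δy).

(-1.2, -0.9)

The yellow cube started near (12.3, 2.0) and ended near (11.1, 1.1).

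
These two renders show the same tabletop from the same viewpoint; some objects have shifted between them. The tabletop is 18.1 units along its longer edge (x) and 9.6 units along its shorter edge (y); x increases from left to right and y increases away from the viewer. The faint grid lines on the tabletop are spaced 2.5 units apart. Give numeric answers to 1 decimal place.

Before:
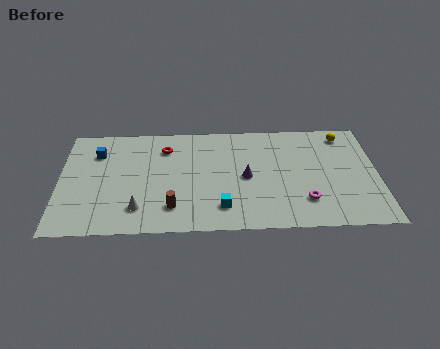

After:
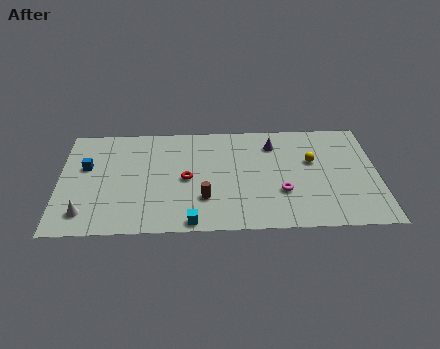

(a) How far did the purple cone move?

3.3

The purple cone was near (10.6, 4.6) before and (12.2, 7.5) after, so it travelled √(1.6² + 2.9²) ≈ 3.3 units.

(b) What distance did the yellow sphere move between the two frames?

3.0

The yellow sphere moved from about (16.3, 8.2) to (14.4, 5.9), a distance of √(1.9² + 2.3²) ≈ 3.0.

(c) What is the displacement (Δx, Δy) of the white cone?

(-3.0, -0.3)

The white cone started near (4.5, 2.1) and ended near (1.5, 1.8).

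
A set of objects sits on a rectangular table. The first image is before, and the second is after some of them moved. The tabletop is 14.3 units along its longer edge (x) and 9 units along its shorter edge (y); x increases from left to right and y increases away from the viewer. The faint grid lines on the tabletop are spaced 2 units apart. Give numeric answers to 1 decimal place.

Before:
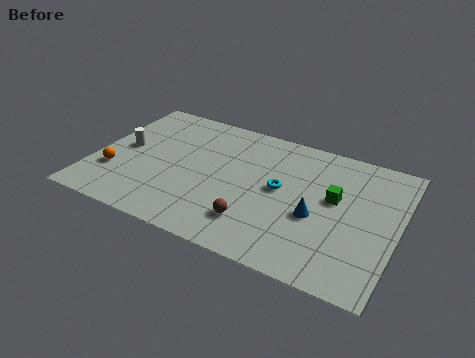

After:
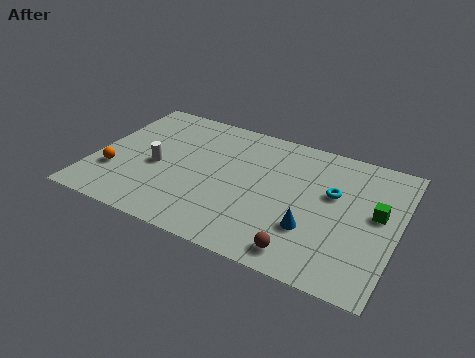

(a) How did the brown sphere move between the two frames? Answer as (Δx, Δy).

(2.4, -0.9)

The brown sphere started near (7.9, 2.1) and ended near (10.3, 1.2).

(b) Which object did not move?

the orange sphere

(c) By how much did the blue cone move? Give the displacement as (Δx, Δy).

(-0.1, -0.9)

From the two frames, the blue cone sits at roughly (10.6, 3.7) before and (10.5, 2.8) after.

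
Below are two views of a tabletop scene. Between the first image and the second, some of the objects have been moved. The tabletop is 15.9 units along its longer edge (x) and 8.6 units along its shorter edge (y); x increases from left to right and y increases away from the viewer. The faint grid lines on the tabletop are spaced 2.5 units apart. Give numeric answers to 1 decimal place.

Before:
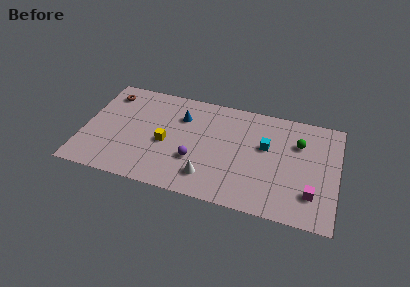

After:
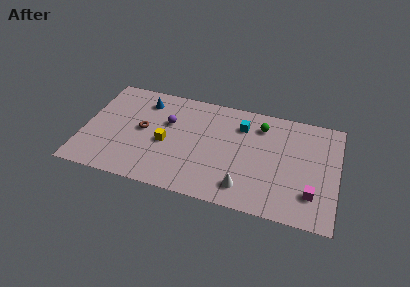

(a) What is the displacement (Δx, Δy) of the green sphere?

(-2.4, 0.8)

From the two frames, the green sphere sits at roughly (13.4, 6.0) before and (11.0, 6.8) after.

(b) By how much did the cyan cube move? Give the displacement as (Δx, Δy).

(-1.6, 1.3)

The cyan cube was at about (11.4, 5.2) and moved to about (9.8, 6.5).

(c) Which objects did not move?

the yellow cube and the magenta cube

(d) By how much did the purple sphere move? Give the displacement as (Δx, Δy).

(-1.9, 2.6)

The purple sphere started near (7.1, 2.9) and ended near (5.2, 5.5).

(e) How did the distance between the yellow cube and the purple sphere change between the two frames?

-0.4

They were about 2.1 units apart before and 1.7 after — 0.4 units closer together.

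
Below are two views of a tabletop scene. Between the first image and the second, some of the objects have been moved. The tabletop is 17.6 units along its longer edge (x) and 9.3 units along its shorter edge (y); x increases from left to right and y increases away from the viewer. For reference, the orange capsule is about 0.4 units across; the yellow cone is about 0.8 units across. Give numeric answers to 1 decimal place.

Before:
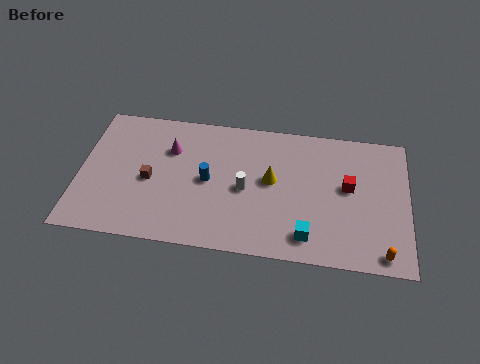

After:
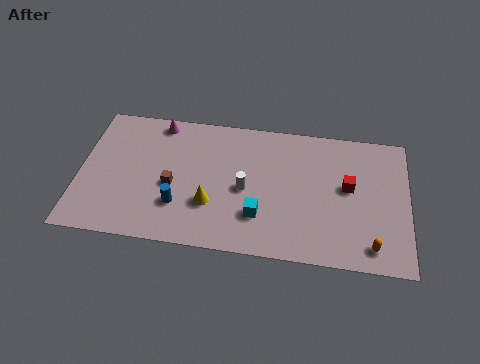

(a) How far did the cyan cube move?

2.8

The cyan cube was near (12.3, 1.6) before and (9.7, 2.6) after, so it travelled √(2.6² + 1.0²) ≈ 2.8 units.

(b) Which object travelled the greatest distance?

the yellow cone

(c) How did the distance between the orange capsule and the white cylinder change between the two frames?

-0.7

They were about 8.1 units apart before and 7.4 after — 0.7 units closer together.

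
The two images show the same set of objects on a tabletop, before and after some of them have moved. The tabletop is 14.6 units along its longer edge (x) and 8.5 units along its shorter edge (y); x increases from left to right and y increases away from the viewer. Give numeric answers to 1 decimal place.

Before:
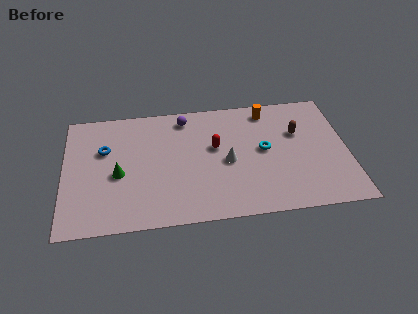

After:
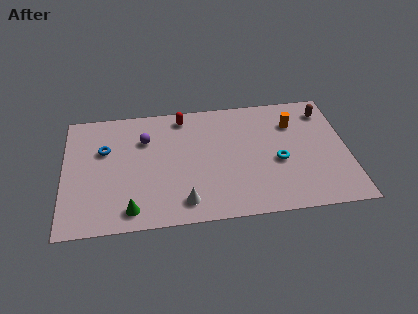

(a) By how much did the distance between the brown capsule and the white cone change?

+5.3

They were about 4.0 units apart before and 9.3 after — 5.3 units further apart.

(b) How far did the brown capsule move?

2.1

The brown capsule moved from about (12.1, 5.5) to (13.6, 6.9), a distance of √(1.5² + 1.4²) ≈ 2.1.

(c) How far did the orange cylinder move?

1.7

From (10.6, 7.3) to (11.9, 6.2), the orange cylinder covered √(1.3² + 1.1²) ≈ 1.7 units.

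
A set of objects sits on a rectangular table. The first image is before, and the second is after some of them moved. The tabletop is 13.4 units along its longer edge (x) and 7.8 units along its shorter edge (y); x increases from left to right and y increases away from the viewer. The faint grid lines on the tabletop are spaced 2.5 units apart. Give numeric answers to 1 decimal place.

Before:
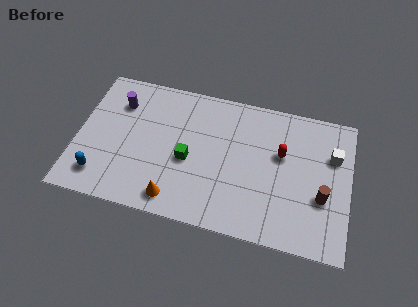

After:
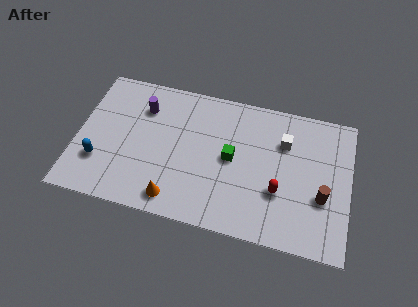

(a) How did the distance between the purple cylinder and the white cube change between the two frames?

-3.6

Before: roughly 10.6 units apart; after: 7.0. That's 3.6 units closer together.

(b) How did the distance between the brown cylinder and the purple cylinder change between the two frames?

-1.1

They were about 10.6 units apart before and 9.5 after — 1.1 units closer together.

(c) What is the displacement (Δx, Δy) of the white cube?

(-2.4, 0.2)

The white cube started near (12.5, 5.3) and ended near (10.1, 5.5).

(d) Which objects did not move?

the orange cone and the brown cylinder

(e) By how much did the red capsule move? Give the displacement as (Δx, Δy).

(0.0, -2.1)

The red capsule was at about (10.0, 4.8) and moved to about (10.0, 2.7).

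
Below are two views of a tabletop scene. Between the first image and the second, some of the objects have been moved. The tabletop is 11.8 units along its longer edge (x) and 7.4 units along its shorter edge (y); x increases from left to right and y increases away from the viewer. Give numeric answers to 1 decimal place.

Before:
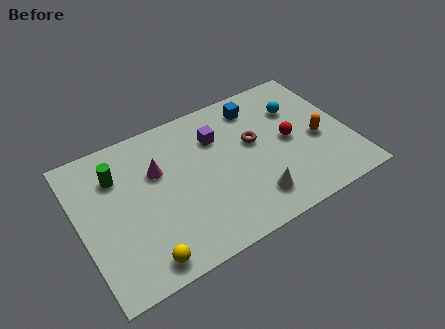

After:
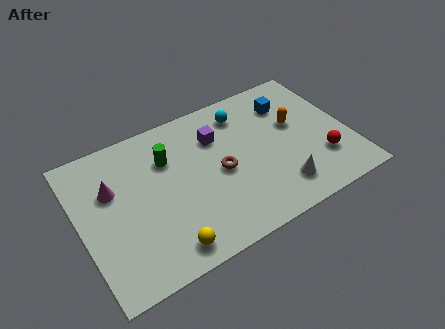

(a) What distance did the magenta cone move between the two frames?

2.0

From (3.5, 4.8) to (1.5, 4.8), the magenta cone covered √(2.0² + 0.0²) ≈ 2.0 units.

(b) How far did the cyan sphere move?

2.4

The cyan sphere moved from about (9.8, 5.2) to (7.5, 6.0), a distance of √(2.3² + 0.8²) ≈ 2.4.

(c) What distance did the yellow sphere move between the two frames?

1.0

The yellow sphere moved from about (2.3, 0.9) to (3.3, 1.0), a distance of √(1.0² + 0.1²) ≈ 1.0.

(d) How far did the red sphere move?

2.0

From (9.2, 3.7) to (10.4, 2.1), the red sphere covered √(1.2² + 1.6²) ≈ 2.0 units.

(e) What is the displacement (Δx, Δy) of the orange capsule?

(-0.8, 1.2)

From the two frames, the orange capsule sits at roughly (10.4, 3.2) before and (9.6, 4.4) after.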